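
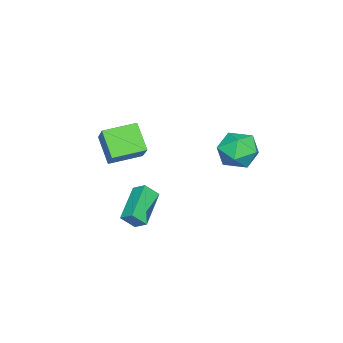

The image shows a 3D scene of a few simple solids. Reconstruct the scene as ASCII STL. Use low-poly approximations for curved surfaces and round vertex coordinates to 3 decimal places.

solid 
facet normal -0.382 0.578 -0.721
outer loop
vertex -1.826 -1.639 -2.173
vertex -1.66 -0.94 -1.7
vertex 0.128 -1.484 -3.083
endloop
endfacet
facet normal -0.192 -0.812 -0.550
outer loop
vertex 0.52 -2.08 -2.34
vertex -1.826 -1.639 -2.173
vertex 0.128 -1.484 -3.083
endloop
endfacet
facet normal -0.381 0.579 -0.721
outer loop
vertex 0.128 -1.484 -3.083
vertex -1.66 -0.94 -1.7
vertex 0.293 -0.785 -2.609
endloop
endfacet
facet normal 0.905 0.071 -0.420
outer loop
vertex 0.293 -0.785 -2.609
vertex 0.52 -2.08 -2.34
vertex 0.128 -1.484 -3.083
endloop
endfacet
facet normal -0.904 -0.070 0.421
outer loop
vertex -1.826 -1.639 -2.173
vertex -1.268 -1.536 -0.957
vertex -1.66 -0.94 -1.7
endloop
endfacet
facet normal -0.192 -0.812 -0.551
outer loop
vertex -1.433 -2.235 -1.431
vertex -1.826 -1.639 -2.173
vertex 0.52 -2.08 -2.34
endloop
endfacet
facet normal -0.904 -0.072 0.421
outer loop
vertex -1.433 -2.235 -1.431
vertex -1.268 -1.536 -0.957
vertex -1.826 -1.639 -2.173
endloop
endfacet
facet normal 0.192 0.812 0.551
outer loop
vertex -1.66 -0.94 -1.7
vertex -1.268 -1.536 -0.957
vertex 0.293 -0.785 -2.609
endloop
endfacet
facet normal 0.904 0.071 -0.422
outer loop
vertex 0.686 -1.381 -1.867
vertex 0.52 -2.08 -2.34
vertex 0.293 -0.785 -2.609
endloop
endfacet
facet normal 0.192 0.812 0.551
outer loop
vertex 0.293 -0.785 -2.609
vertex -1.268 -1.536 -0.957
vertex 0.686 -1.381 -1.867
endloop
endfacet
facet normal 0.381 -0.578 0.721
outer loop
vertex 0.686 -1.381 -1.867
vertex -1.433 -2.235 -1.431
vertex 0.52 -2.08 -2.34
endloop
endfacet
facet normal 0.382 -0.579 0.721
outer loop
vertex -1.268 -1.536 -0.957
vertex -1.433 -2.235 -1.431
vertex 0.686 -1.381 -1.867
endloop
endfacet
facet normal -0.632 -0.389 -0.670
outer loop
vertex 0.841 -3.003 3.362
vertex -0.215 -1.691 3.596
vertex 1.605 -2.172 2.158
endloop
endfacet
facet normal 0.622 -0.771 -0.138
outer loop
vertex 2.875 -1.389 3.504
vertex 0.841 -3.003 3.362
vertex 1.605 -2.172 2.158
endloop
endfacet
facet normal -0.632 -0.390 -0.670
outer loop
vertex 1.605 -2.172 2.158
vertex -0.215 -1.691 3.596
vertex 0.549 -0.861 2.392
endloop
endfacet
facet normal 0.463 0.503 -0.730
outer loop
vertex 0.549 -0.861 2.392
vertex 2.875 -1.389 3.504
vertex 1.605 -2.172 2.158
endloop
endfacet
facet normal -0.463 -0.503 0.730
outer loop
vertex 0.841 -3.003 3.362
vertex 1.055 -0.908 4.942
vertex -0.215 -1.691 3.596
endloop
endfacet
facet normal 0.622 -0.771 -0.137
outer loop
vertex 2.111 -2.219 4.708
vertex 0.841 -3.003 3.362
vertex 2.875 -1.389 3.504
endloop
endfacet
facet normal -0.463 -0.503 0.730
outer loop
vertex 2.111 -2.219 4.708
vertex 1.055 -0.908 4.942
vertex 0.841 -3.003 3.362
endloop
endfacet
facet normal -0.621 0.771 0.138
outer loop
vertex -0.215 -1.691 3.596
vertex 1.055 -0.908 4.942
vertex 0.549 -0.861 2.392
endloop
endfacet
facet normal 0.463 0.503 -0.730
outer loop
vertex 1.819 -0.077 3.738
vertex 2.875 -1.389 3.504
vertex 0.549 -0.861 2.392
endloop
endfacet
facet normal -0.622 0.771 0.138
outer loop
vertex 0.549 -0.861 2.392
vertex 1.055 -0.908 4.942
vertex 1.819 -0.077 3.738
endloop
endfacet
facet normal 0.632 0.389 0.670
outer loop
vertex 1.819 -0.077 3.738
vertex 2.111 -2.219 4.708
vertex 2.875 -1.389 3.504
endloop
endfacet
facet normal 0.632 0.390 0.670
outer loop
vertex 1.055 -0.908 4.942
vertex 2.111 -2.219 4.708
vertex 1.819 -0.077 3.738
endloop
endfacet
facet normal 0.038 0.639 0.768
outer loop
vertex -3.513 3.395 1.27
vertex -4.466 2.847 1.774
vertex -3.346 2.471 2.031
endloop
endfacet
facet normal 0.689 0.531 0.494
outer loop
vertex -3.513 3.395 1.27
vertex -3.346 2.471 2.031
vertex -2.684 2.55 1.023
endloop
endfacet
facet normal 0.671 0.715 -0.195
outer loop
vertex -3.513 3.395 1.27
vertex -2.684 2.55 1.023
vertex -3.394 2.976 0.142
endloop
endfacet
facet normal 0.010 0.938 -0.347
outer loop
vertex -3.513 3.395 1.27
vertex -3.394 2.976 0.142
vertex -4.496 3.16 0.606
endloop
endfacet
facet normal -0.381 0.891 0.248
outer loop
vertex -3.513 3.395 1.27
vertex -4.496 3.16 0.606
vertex -4.466 2.847 1.774
endloop
endfacet
facet normal 0.830 -0.167 0.532
outer loop
vertex -2.684 2.55 1.023
vertex -3.346 2.471 2.031
vertex -3.124 1.48 1.374
endloop
endfacet
facet normal -0.221 0.008 0.975
outer loop
vertex -3.346 2.471 2.031
vertex -4.466 2.847 1.774
vertex -4.226 1.664 1.838
endloop
endfacet
facet normal -0.900 0.414 0.134
outer loop
vertex -4.466 2.847 1.774
vertex -4.496 3.16 0.606
vertex -4.936 2.09 0.957
endloop
endfacet
facet normal -0.267 0.490 -0.830
outer loop
vertex -4.496 3.16 0.606
vertex -3.394 2.976 0.142
vertex -4.274 2.169 -0.051
endloop
endfacet
facet normal 0.802 0.131 -0.583
outer loop
vertex -3.394 2.976 0.142
vertex -2.684 2.55 1.023
vertex -3.154 1.793 0.206
endloop
endfacet
facet normal -0.010 -0.938 0.347
outer loop
vertex -4.107 1.245 0.71
vertex -3.124 1.48 1.374
vertex -4.226 1.664 1.838
endloop
endfacet
facet normal -0.671 -0.715 0.195
outer loop
vertex -4.107 1.245 0.71
vertex -4.226 1.664 1.838
vertex -4.936 2.09 0.957
endloop
endfacet
facet normal -0.689 -0.531 -0.494
outer loop
vertex -4.107 1.245 0.71
vertex -4.936 2.09 0.957
vertex -4.274 2.169 -0.051
endloop
endfacet
facet normal -0.038 -0.639 -0.768
outer loop
vertex -4.107 1.245 0.71
vertex -4.274 2.169 -0.051
vertex -3.154 1.793 0.206
endloop
endfacet
facet normal 0.381 -0.891 -0.248
outer loop
vertex -4.107 1.245 0.71
vertex -3.154 1.793 0.206
vertex -3.124 1.48 1.374
endloop
endfacet
facet normal 0.267 -0.490 0.830
outer loop
vertex -4.226 1.664 1.838
vertex -3.124 1.48 1.374
vertex -3.346 2.471 2.031
endloop
endfacet
facet normal -0.802 -0.131 0.583
outer loop
vertex -4.936 2.09 0.957
vertex -4.226 1.664 1.838
vertex -4.466 2.847 1.774
endloop
endfacet
facet normal -0.830 0.167 -0.532
outer loop
vertex -4.274 2.169 -0.051
vertex -4.936 2.09 0.957
vertex -4.496 3.16 0.606
endloop
endfacet
facet normal 0.221 -0.008 -0.975
outer loop
vertex -3.154 1.793 0.206
vertex -4.274 2.169 -0.051
vertex -3.394 2.976 0.142
endloop
endfacet
facet normal 0.900 -0.414 -0.134
outer loop
vertex -3.124 1.48 1.374
vertex -3.154 1.793 0.206
vertex -2.684 2.55 1.023
endloop
endfacet

endsolid


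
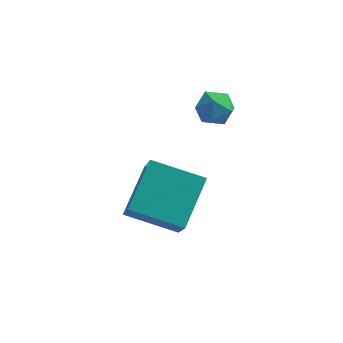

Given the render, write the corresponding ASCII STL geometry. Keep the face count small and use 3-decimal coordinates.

solid 
facet normal -0.564 -0.209 0.799
outer loop
vertex -2.196 1.654 1.554
vertex -2.381 1.071 1.271
vertex -1.834 1.097 1.664
endloop
endfacet
facet normal -0.002 0.192 0.981
outer loop
vertex -2.196 1.654 1.554
vertex -1.834 1.097 1.664
vertex -1.523 1.682 1.55
endloop
endfacet
facet normal -0.030 0.797 0.603
outer loop
vertex -2.196 1.654 1.554
vertex -1.523 1.682 1.55
vertex -1.878 2.019 1.087
endloop
endfacet
facet normal -0.610 0.770 0.187
outer loop
vertex -2.196 1.654 1.554
vertex -1.878 2.019 1.087
vertex -2.407 1.642 0.915
endloop
endfacet
facet normal -0.940 0.149 0.308
outer loop
vertex -2.196 1.654 1.554
vertex -2.407 1.642 0.915
vertex -2.381 1.071 1.271
endloop
endfacet
facet normal 0.590 -0.159 0.792
outer loop
vertex -1.523 1.682 1.55
vertex -1.834 1.097 1.664
vertex -1.293 1.118 1.265
endloop
endfacet
facet normal -0.318 -0.807 0.497
outer loop
vertex -1.834 1.097 1.664
vertex -2.381 1.071 1.271
vertex -1.822 0.741 1.093
endloop
endfacet
facet normal -0.927 -0.228 -0.298
outer loop
vertex -2.381 1.071 1.271
vertex -2.407 1.642 0.915
vertex -2.177 1.078 0.63
endloop
endfacet
facet normal -0.393 0.776 -0.492
outer loop
vertex -2.407 1.642 0.915
vertex -1.878 2.019 1.087
vertex -1.866 1.663 0.516
endloop
endfacet
facet normal 0.542 0.820 0.181
outer loop
vertex -1.878 2.019 1.087
vertex -1.523 1.682 1.55
vertex -1.319 1.689 0.909
endloop
endfacet
facet normal 0.610 -0.770 -0.187
outer loop
vertex -1.504 1.106 0.626
vertex -1.293 1.118 1.265
vertex -1.822 0.741 1.093
endloop
endfacet
facet normal 0.030 -0.797 -0.603
outer loop
vertex -1.504 1.106 0.626
vertex -1.822 0.741 1.093
vertex -2.177 1.078 0.63
endloop
endfacet
facet normal 0.002 -0.192 -0.981
outer loop
vertex -1.504 1.106 0.626
vertex -2.177 1.078 0.63
vertex -1.866 1.663 0.516
endloop
endfacet
facet normal 0.564 0.209 -0.799
outer loop
vertex -1.504 1.106 0.626
vertex -1.866 1.663 0.516
vertex -1.319 1.689 0.909
endloop
endfacet
facet normal 0.940 -0.149 -0.308
outer loop
vertex -1.504 1.106 0.626
vertex -1.319 1.689 0.909
vertex -1.293 1.118 1.265
endloop
endfacet
facet normal 0.393 -0.776 0.492
outer loop
vertex -1.822 0.741 1.093
vertex -1.293 1.118 1.265
vertex -1.834 1.097 1.664
endloop
endfacet
facet normal -0.542 -0.820 -0.181
outer loop
vertex -2.177 1.078 0.63
vertex -1.822 0.741 1.093
vertex -2.381 1.071 1.271
endloop
endfacet
facet normal -0.590 0.159 -0.792
outer loop
vertex -1.866 1.663 0.516
vertex -2.177 1.078 0.63
vertex -2.407 1.642 0.915
endloop
endfacet
facet normal 0.318 0.807 -0.497
outer loop
vertex -1.319 1.689 0.909
vertex -1.866 1.663 0.516
vertex -1.878 2.019 1.087
endloop
endfacet
facet normal 0.927 0.228 0.298
outer loop
vertex -1.293 1.118 1.265
vertex -1.319 1.689 0.909
vertex -1.523 1.682 1.55
endloop
endfacet
facet normal -0.956 0.012 0.294
outer loop
vertex -3.787 -1.666 -1.297
vertex -3.451 -0.193 -0.265
vertex -4.221 -0.545 -2.756
endloop
endfacet
facet normal -0.183 -0.805 -0.564
outer loop
vertex -2.529 -0.567 -3.275
vertex -3.787 -1.666 -1.297
vertex -4.221 -0.545 -2.756
endloop
endfacet
facet normal -0.956 0.012 0.294
outer loop
vertex -4.221 -0.545 -2.756
vertex -3.451 -0.193 -0.265
vertex -3.885 0.928 -1.724
endloop
endfacet
facet normal -0.229 0.593 -0.772
outer loop
vertex -3.885 0.928 -1.724
vertex -2.529 -0.567 -3.275
vertex -4.221 -0.545 -2.756
endloop
endfacet
facet normal 0.229 -0.593 0.772
outer loop
vertex -3.787 -1.666 -1.297
vertex -1.759 -0.215 -0.784
vertex -3.451 -0.193 -0.265
endloop
endfacet
facet normal -0.183 -0.805 -0.564
outer loop
vertex -2.095 -1.688 -1.816
vertex -3.787 -1.666 -1.297
vertex -2.529 -0.567 -3.275
endloop
endfacet
facet normal 0.229 -0.593 0.772
outer loop
vertex -2.095 -1.688 -1.816
vertex -1.759 -0.215 -0.784
vertex -3.787 -1.666 -1.297
endloop
endfacet
facet normal 0.183 0.805 0.564
outer loop
vertex -3.451 -0.193 -0.265
vertex -1.759 -0.215 -0.784
vertex -3.885 0.928 -1.724
endloop
endfacet
facet normal -0.229 0.593 -0.772
outer loop
vertex -2.193 0.906 -2.243
vertex -2.529 -0.567 -3.275
vertex -3.885 0.928 -1.724
endloop
endfacet
facet normal 0.183 0.805 0.564
outer loop
vertex -3.885 0.928 -1.724
vertex -1.759 -0.215 -0.784
vertex -2.193 0.906 -2.243
endloop
endfacet
facet normal 0.956 -0.012 -0.294
outer loop
vertex -2.193 0.906 -2.243
vertex -2.095 -1.688 -1.816
vertex -2.529 -0.567 -3.275
endloop
endfacet
facet normal 0.956 -0.012 -0.294
outer loop
vertex -1.759 -0.215 -0.784
vertex -2.095 -1.688 -1.816
vertex -2.193 0.906 -2.243
endloop
endfacet

endsolid


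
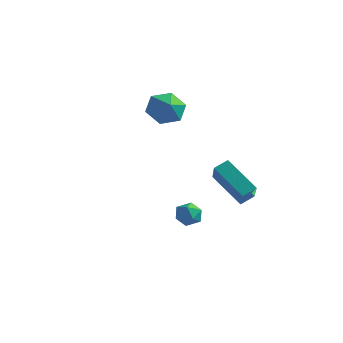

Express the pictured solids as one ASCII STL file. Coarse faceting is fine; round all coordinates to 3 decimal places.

solid 
facet normal -0.653 0.537 -0.534
outer loop
vertex -3.027 3.312 2.175
vertex -3.636 2.475 2.077
vertex -3.764 3.12 2.883
endloop
endfacet
facet normal 0.626 0.279 0.728
outer loop
vertex -3.027 3.312 2.175
vertex -3.764 3.12 2.883
vertex -2.944 1.905 2.643
endloop
endfacet
facet normal -0.653 0.537 -0.534
outer loop
vertex -3.764 3.12 2.883
vertex -3.636 2.475 2.077
vertex -4.373 2.282 2.785
endloop
endfacet
facet normal 0.057 -0.157 0.986
outer loop
vertex -3.764 3.12 2.883
vertex -4.373 2.282 2.785
vertex -2.944 1.905 2.643
endloop
endfacet
facet normal -0.653 0.537 -0.534
outer loop
vertex -4.373 2.282 2.785
vertex -3.636 2.475 2.077
vertex -4.245 1.637 1.98
endloop
endfacet
facet normal -0.147 -0.783 0.604
outer loop
vertex -4.373 2.282 2.785
vertex -4.245 1.637 1.98
vertex -2.944 1.905 2.643
endloop
endfacet
facet normal -0.654 0.537 -0.533
outer loop
vertex -4.245 1.637 1.98
vertex -3.636 2.475 2.077
vertex -3.508 1.83 1.271
endloop
endfacet
facet normal 0.220 -0.975 -0.037
outer loop
vertex -4.245 1.637 1.98
vertex -3.508 1.83 1.271
vertex -2.944 1.905 2.643
endloop
endfacet
facet normal -0.653 0.537 -0.534
outer loop
vertex -3.508 1.83 1.271
vertex -3.636 2.475 2.077
vertex -2.899 2.667 1.369
endloop
endfacet
facet normal 0.789 -0.539 -0.295
outer loop
vertex -3.508 1.83 1.271
vertex -2.899 2.667 1.369
vertex -2.944 1.905 2.643
endloop
endfacet
facet normal -0.653 0.537 -0.534
outer loop
vertex -2.899 2.667 1.369
vertex -3.636 2.475 2.077
vertex -3.027 3.312 2.175
endloop
endfacet
facet normal 0.992 0.088 0.087
outer loop
vertex -2.899 2.667 1.369
vertex -3.027 3.312 2.175
vertex -2.944 1.905 2.643
endloop
endfacet
facet normal -0.780 0.045 0.624
outer loop
vertex 0.581 1.669 -0.094
vertex -0.351 2.9 -1.35
vertex 0.237 1.018 -0.477
endloop
endfacet
facet normal 0.468 -0.619 0.631
outer loop
vertex 1.931 0.92 -1.83
vertex 0.581 1.669 -0.094
vertex 0.237 1.018 -0.477
endloop
endfacet
facet normal -0.780 0.045 0.624
outer loop
vertex 0.237 1.018 -0.477
vertex -0.351 2.9 -1.35
vertex -0.695 2.249 -1.733
endloop
endfacet
facet normal -0.414 -0.785 -0.462
outer loop
vertex -0.695 2.249 -1.733
vertex 1.931 0.92 -1.83
vertex 0.237 1.018 -0.477
endloop
endfacet
facet normal 0.414 0.785 0.462
outer loop
vertex 0.581 1.669 -0.094
vertex 1.343 2.802 -2.703
vertex -0.351 2.9 -1.35
endloop
endfacet
facet normal 0.468 -0.619 0.631
outer loop
vertex 2.275 1.571 -1.447
vertex 0.581 1.669 -0.094
vertex 1.931 0.92 -1.83
endloop
endfacet
facet normal 0.414 0.785 0.462
outer loop
vertex 2.275 1.571 -1.447
vertex 1.343 2.802 -2.703
vertex 0.581 1.669 -0.094
endloop
endfacet
facet normal -0.468 0.619 -0.631
outer loop
vertex -0.351 2.9 -1.35
vertex 1.343 2.802 -2.703
vertex -0.695 2.249 -1.733
endloop
endfacet
facet normal -0.414 -0.785 -0.462
outer loop
vertex 0.999 2.151 -3.086
vertex 1.931 0.92 -1.83
vertex -0.695 2.249 -1.733
endloop
endfacet
facet normal -0.468 0.619 -0.631
outer loop
vertex -0.695 2.249 -1.733
vertex 1.343 2.802 -2.703
vertex 0.999 2.151 -3.086
endloop
endfacet
facet normal 0.780 -0.045 -0.624
outer loop
vertex 0.999 2.151 -3.086
vertex 2.275 1.571 -1.447
vertex 1.931 0.92 -1.83
endloop
endfacet
facet normal 0.780 -0.045 -0.624
outer loop
vertex 1.343 2.802 -2.703
vertex 2.275 1.571 -1.447
vertex 0.999 2.151 -3.086
endloop
endfacet
facet normal -1.000 0.009 0.019
outer loop
vertex 1.711 -3.409 -1.129
vertex 1.699 -4.036 -1.451
vertex 1.713 -4.001 -0.747
endloop
endfacet
facet normal -0.730 0.369 0.576
outer loop
vertex 1.711 -3.409 -1.129
vertex 1.713 -4.001 -0.747
vertex 2.129 -3.462 -0.565
endloop
endfacet
facet normal -0.319 0.892 0.320
outer loop
vertex 1.711 -3.409 -1.129
vertex 2.129 -3.462 -0.565
vertex 2.371 -3.164 -1.155
endloop
endfacet
facet normal -0.334 0.857 -0.393
outer loop
vertex 1.711 -3.409 -1.129
vertex 2.371 -3.164 -1.155
vertex 2.105 -3.519 -1.703
endloop
endfacet
facet normal -0.755 0.311 -0.578
outer loop
vertex 1.711 -3.409 -1.129
vertex 2.105 -3.519 -1.703
vertex 1.699 -4.036 -1.451
endloop
endfacet
facet normal -0.314 -0.077 0.946
outer loop
vertex 2.129 -3.462 -0.565
vertex 1.713 -4.001 -0.747
vertex 2.375 -4.121 -0.537
endloop
endfacet
facet normal -0.750 -0.659 0.048
outer loop
vertex 1.713 -4.001 -0.747
vertex 1.699 -4.036 -1.451
vertex 2.109 -4.476 -1.085
endloop
endfacet
facet normal -0.353 -0.171 -0.920
outer loop
vertex 1.699 -4.036 -1.451
vertex 2.105 -3.519 -1.703
vertex 2.351 -4.178 -1.675
endloop
endfacet
facet normal 0.326 0.713 -0.620
outer loop
vertex 2.105 -3.519 -1.703
vertex 2.371 -3.164 -1.155
vertex 2.767 -3.639 -1.493
endloop
endfacet
facet normal 0.351 0.770 0.533
outer loop
vertex 2.371 -3.164 -1.155
vertex 2.129 -3.462 -0.565
vertex 2.781 -3.604 -0.789
endloop
endfacet
facet normal 0.334 -0.857 0.393
outer loop
vertex 2.769 -4.231 -1.111
vertex 2.375 -4.121 -0.537
vertex 2.109 -4.476 -1.085
endloop
endfacet
facet normal 0.319 -0.892 -0.320
outer loop
vertex 2.769 -4.231 -1.111
vertex 2.109 -4.476 -1.085
vertex 2.351 -4.178 -1.675
endloop
endfacet
facet normal 0.730 -0.369 -0.576
outer loop
vertex 2.769 -4.231 -1.111
vertex 2.351 -4.178 -1.675
vertex 2.767 -3.639 -1.493
endloop
endfacet
facet normal 1.000 -0.009 -0.019
outer loop
vertex 2.769 -4.231 -1.111
vertex 2.767 -3.639 -1.493
vertex 2.781 -3.604 -0.789
endloop
endfacet
facet normal 0.755 -0.311 0.578
outer loop
vertex 2.769 -4.231 -1.111
vertex 2.781 -3.604 -0.789
vertex 2.375 -4.121 -0.537
endloop
endfacet
facet normal -0.326 -0.713 0.620
outer loop
vertex 2.109 -4.476 -1.085
vertex 2.375 -4.121 -0.537
vertex 1.713 -4.001 -0.747
endloop
endfacet
facet normal -0.351 -0.770 -0.533
outer loop
vertex 2.351 -4.178 -1.675
vertex 2.109 -4.476 -1.085
vertex 1.699 -4.036 -1.451
endloop
endfacet
facet normal 0.314 0.077 -0.946
outer loop
vertex 2.767 -3.639 -1.493
vertex 2.351 -4.178 -1.675
vertex 2.105 -3.519 -1.703
endloop
endfacet
facet normal 0.750 0.659 -0.048
outer loop
vertex 2.781 -3.604 -0.789
vertex 2.767 -3.639 -1.493
vertex 2.371 -3.164 -1.155
endloop
endfacet
facet normal 0.353 0.171 0.920
outer loop
vertex 2.375 -4.121 -0.537
vertex 2.781 -3.604 -0.789
vertex 2.129 -3.462 -0.565
endloop
endfacet

endsolid


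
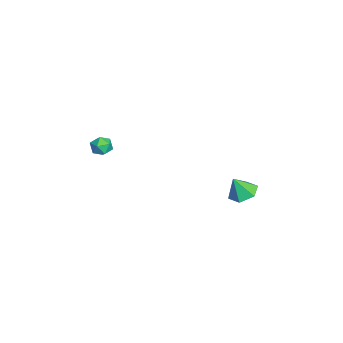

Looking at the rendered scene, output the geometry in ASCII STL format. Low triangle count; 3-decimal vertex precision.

solid 
facet normal -0.132 0.414 -0.900
outer loop
vertex -2.649 3.809 -3.347
vertex -3.556 4.05 -3.103
vertex -2.827 4.665 -2.927
endloop
endfacet
facet normal 0.909 -0.015 0.416
outer loop
vertex -2.649 3.809 -3.347
vertex -2.827 4.665 -2.927
vertex -3.364 3.45 -1.797
endloop
endfacet
facet normal -0.132 0.414 -0.900
outer loop
vertex -2.827 4.665 -2.927
vertex -3.556 4.05 -3.103
vertex -3.734 4.906 -2.683
endloop
endfacet
facet normal 0.350 0.550 0.758
outer loop
vertex -2.827 4.665 -2.927
vertex -3.734 4.906 -2.683
vertex -3.364 3.45 -1.797
endloop
endfacet
facet normal -0.133 0.414 -0.900
outer loop
vertex -3.734 4.906 -2.683
vertex -3.556 4.05 -3.103
vertex -4.463 4.292 -2.858
endloop
endfacet
facet normal -0.492 0.358 0.794
outer loop
vertex -3.734 4.906 -2.683
vertex -4.463 4.292 -2.858
vertex -3.364 3.45 -1.797
endloop
endfacet
facet normal -0.133 0.414 -0.900
outer loop
vertex -4.463 4.292 -2.858
vertex -3.556 4.05 -3.103
vertex -4.286 3.436 -3.278
endloop
endfacet
facet normal -0.777 -0.400 0.487
outer loop
vertex -4.463 4.292 -2.858
vertex -4.286 3.436 -3.278
vertex -3.364 3.45 -1.797
endloop
endfacet
facet normal -0.133 0.414 -0.900
outer loop
vertex -4.286 3.436 -3.278
vertex -3.556 4.05 -3.103
vertex -3.379 3.194 -3.523
endloop
endfacet
facet normal -0.218 -0.965 0.145
outer loop
vertex -4.286 3.436 -3.278
vertex -3.379 3.194 -3.523
vertex -3.364 3.45 -1.797
endloop
endfacet
facet normal -0.132 0.414 -0.900
outer loop
vertex -3.379 3.194 -3.523
vertex -3.556 4.05 -3.103
vertex -2.649 3.809 -3.347
endloop
endfacet
facet normal 0.625 -0.773 0.109
outer loop
vertex -3.379 3.194 -3.523
vertex -2.649 3.809 -3.347
vertex -3.364 3.45 -1.797
endloop
endfacet
facet normal -0.082 0.527 0.846
outer loop
vertex -0.651 -3.451 3.485
vertex -0.323 -3.976 3.844
vertex 0.061 -3.448 3.552
endloop
endfacet
facet normal -0.030 0.959 0.280
outer loop
vertex -0.651 -3.451 3.485
vertex 0.061 -3.448 3.552
vertex -0.24 -3.275 2.927
endloop
endfacet
facet normal -0.568 0.806 -0.164
outer loop
vertex -0.651 -3.451 3.485
vertex -0.24 -3.275 2.927
vertex -0.81 -3.696 2.833
endloop
endfacet
facet normal -0.952 0.279 0.127
outer loop
vertex -0.651 -3.451 3.485
vertex -0.81 -3.696 2.833
vertex -0.861 -4.129 3.399
endloop
endfacet
facet normal -0.652 0.107 0.751
outer loop
vertex -0.651 -3.451 3.485
vertex -0.861 -4.129 3.399
vertex -0.323 -3.976 3.844
endloop
endfacet
facet normal 0.582 0.811 -0.056
outer loop
vertex -0.24 -3.275 2.927
vertex 0.061 -3.448 3.552
vertex 0.341 -3.691 2.941
endloop
endfacet
facet normal 0.499 0.112 0.859
outer loop
vertex 0.061 -3.448 3.552
vertex -0.323 -3.976 3.844
vertex 0.29 -4.124 3.507
endloop
endfacet
facet normal -0.423 -0.567 0.707
outer loop
vertex -0.323 -3.976 3.844
vertex -0.861 -4.129 3.399
vertex -0.28 -4.545 3.413
endloop
endfacet
facet normal -0.909 -0.288 -0.302
outer loop
vertex -0.861 -4.129 3.399
vertex -0.81 -3.696 2.833
vertex -0.581 -4.372 2.788
endloop
endfacet
facet normal -0.289 0.564 -0.773
outer loop
vertex -0.81 -3.696 2.833
vertex -0.24 -3.275 2.927
vertex -0.197 -3.844 2.496
endloop
endfacet
facet normal 0.952 -0.279 -0.127
outer loop
vertex 0.131 -4.369 2.855
vertex 0.341 -3.691 2.941
vertex 0.29 -4.124 3.507
endloop
endfacet
facet normal 0.568 -0.806 0.164
outer loop
vertex 0.131 -4.369 2.855
vertex 0.29 -4.124 3.507
vertex -0.28 -4.545 3.413
endloop
endfacet
facet normal 0.030 -0.959 -0.280
outer loop
vertex 0.131 -4.369 2.855
vertex -0.28 -4.545 3.413
vertex -0.581 -4.372 2.788
endloop
endfacet
facet normal 0.082 -0.527 -0.846
outer loop
vertex 0.131 -4.369 2.855
vertex -0.581 -4.372 2.788
vertex -0.197 -3.844 2.496
endloop
endfacet
facet normal 0.652 -0.107 -0.751
outer loop
vertex 0.131 -4.369 2.855
vertex -0.197 -3.844 2.496
vertex 0.341 -3.691 2.941
endloop
endfacet
facet normal 0.909 0.288 0.302
outer loop
vertex 0.29 -4.124 3.507
vertex 0.341 -3.691 2.941
vertex 0.061 -3.448 3.552
endloop
endfacet
facet normal 0.289 -0.564 0.773
outer loop
vertex -0.28 -4.545 3.413
vertex 0.29 -4.124 3.507
vertex -0.323 -3.976 3.844
endloop
endfacet
facet normal -0.582 -0.811 0.056
outer loop
vertex -0.581 -4.372 2.788
vertex -0.28 -4.545 3.413
vertex -0.861 -4.129 3.399
endloop
endfacet
facet normal -0.499 -0.112 -0.859
outer loop
vertex -0.197 -3.844 2.496
vertex -0.581 -4.372 2.788
vertex -0.81 -3.696 2.833
endloop
endfacet
facet normal 0.423 0.567 -0.707
outer loop
vertex 0.341 -3.691 2.941
vertex -0.197 -3.844 2.496
vertex -0.24 -3.275 2.927
endloop
endfacet

endsolid


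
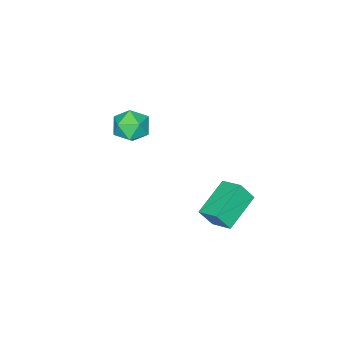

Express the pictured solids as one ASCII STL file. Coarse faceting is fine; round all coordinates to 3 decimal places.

solid 
facet normal -0.999 0.005 0.040
outer loop
vertex 2.03 -3.536 -0.571
vertex 2.056 -4.194 0.152
vertex 2.069 -3.239 0.36
endloop
endfacet
facet normal -0.750 0.638 -0.172
outer loop
vertex 2.03 -3.536 -0.571
vertex 2.069 -3.239 0.36
vertex 2.608 -2.789 -0.321
endloop
endfacet
facet normal -0.362 0.536 -0.763
outer loop
vertex 2.03 -3.536 -0.571
vertex 2.608 -2.789 -0.321
vertex 2.929 -3.466 -0.949
endloop
endfacet
facet normal -0.372 -0.161 -0.914
outer loop
vertex 2.03 -3.536 -0.571
vertex 2.929 -3.466 -0.949
vertex 2.588 -4.335 -0.657
endloop
endfacet
facet normal -0.765 -0.489 -0.418
outer loop
vertex 2.03 -3.536 -0.571
vertex 2.588 -4.335 -0.657
vertex 2.056 -4.194 0.152
endloop
endfacet
facet normal -0.316 0.887 0.336
outer loop
vertex 2.608 -2.789 -0.321
vertex 2.069 -3.239 0.36
vertex 2.992 -2.985 0.557
endloop
endfacet
facet normal -0.719 -0.139 0.681
outer loop
vertex 2.069 -3.239 0.36
vertex 2.056 -4.194 0.152
vertex 2.651 -3.854 0.849
endloop
endfacet
facet normal -0.341 -0.938 -0.060
outer loop
vertex 2.056 -4.194 0.152
vertex 2.588 -4.335 -0.657
vertex 2.972 -4.531 0.221
endloop
endfacet
facet normal 0.296 -0.407 -0.864
outer loop
vertex 2.588 -4.335 -0.657
vertex 2.929 -3.466 -0.949
vertex 3.511 -4.081 -0.46
endloop
endfacet
facet normal 0.312 0.721 -0.618
outer loop
vertex 2.929 -3.466 -0.949
vertex 2.608 -2.789 -0.321
vertex 3.524 -3.126 -0.252
endloop
endfacet
facet normal 0.372 0.161 0.914
outer loop
vertex 3.55 -3.784 0.471
vertex 2.992 -2.985 0.557
vertex 2.651 -3.854 0.849
endloop
endfacet
facet normal 0.362 -0.536 0.763
outer loop
vertex 3.55 -3.784 0.471
vertex 2.651 -3.854 0.849
vertex 2.972 -4.531 0.221
endloop
endfacet
facet normal 0.750 -0.638 0.172
outer loop
vertex 3.55 -3.784 0.471
vertex 2.972 -4.531 0.221
vertex 3.511 -4.081 -0.46
endloop
endfacet
facet normal 0.999 -0.005 -0.040
outer loop
vertex 3.55 -3.784 0.471
vertex 3.511 -4.081 -0.46
vertex 3.524 -3.126 -0.252
endloop
endfacet
facet normal 0.765 0.489 0.418
outer loop
vertex 3.55 -3.784 0.471
vertex 3.524 -3.126 -0.252
vertex 2.992 -2.985 0.557
endloop
endfacet
facet normal -0.296 0.407 0.864
outer loop
vertex 2.651 -3.854 0.849
vertex 2.992 -2.985 0.557
vertex 2.069 -3.239 0.36
endloop
endfacet
facet normal -0.312 -0.721 0.618
outer loop
vertex 2.972 -4.531 0.221
vertex 2.651 -3.854 0.849
vertex 2.056 -4.194 0.152
endloop
endfacet
facet normal 0.316 -0.887 -0.336
outer loop
vertex 3.511 -4.081 -0.46
vertex 2.972 -4.531 0.221
vertex 2.588 -4.335 -0.657
endloop
endfacet
facet normal 0.719 0.139 -0.681
outer loop
vertex 3.524 -3.126 -0.252
vertex 3.511 -4.081 -0.46
vertex 2.929 -3.466 -0.949
endloop
endfacet
facet normal 0.341 0.938 0.060
outer loop
vertex 2.992 -2.985 0.557
vertex 3.524 -3.126 -0.252
vertex 2.608 -2.789 -0.321
endloop
endfacet
facet normal -0.379 0.405 -0.832
outer loop
vertex 1.973 2.763 -1.918
vertex 3.804 2.901 -2.686
vertex 1.855 1.669 -2.397
endloop
endfacet
facet normal -0.920 -0.070 0.386
outer loop
vertex 2.276 1.219 -1.474
vertex 1.973 2.763 -1.918
vertex 1.855 1.669 -2.397
endloop
endfacet
facet normal -0.380 0.405 -0.832
outer loop
vertex 1.855 1.669 -2.397
vertex 3.804 2.901 -2.686
vertex 3.685 1.807 -3.165
endloop
endfacet
facet normal -0.099 -0.911 -0.399
outer loop
vertex 3.685 1.807 -3.165
vertex 2.276 1.219 -1.474
vertex 1.855 1.669 -2.397
endloop
endfacet
facet normal 0.099 0.911 0.399
outer loop
vertex 1.973 2.763 -1.918
vertex 4.225 2.451 -1.763
vertex 3.804 2.901 -2.686
endloop
endfacet
facet normal -0.920 -0.069 0.387
outer loop
vertex 2.395 2.313 -0.995
vertex 1.973 2.763 -1.918
vertex 2.276 1.219 -1.474
endloop
endfacet
facet normal 0.099 0.912 0.399
outer loop
vertex 2.395 2.313 -0.995
vertex 4.225 2.451 -1.763
vertex 1.973 2.763 -1.918
endloop
endfacet
facet normal 0.920 0.069 -0.386
outer loop
vertex 3.804 2.901 -2.686
vertex 4.225 2.451 -1.763
vertex 3.685 1.807 -3.165
endloop
endfacet
facet normal -0.099 -0.912 -0.399
outer loop
vertex 4.107 1.357 -2.242
vertex 2.276 1.219 -1.474
vertex 3.685 1.807 -3.165
endloop
endfacet
facet normal 0.920 0.070 -0.386
outer loop
vertex 3.685 1.807 -3.165
vertex 4.225 2.451 -1.763
vertex 4.107 1.357 -2.242
endloop
endfacet
facet normal 0.379 -0.405 0.832
outer loop
vertex 4.107 1.357 -2.242
vertex 2.395 2.313 -0.995
vertex 2.276 1.219 -1.474
endloop
endfacet
facet normal 0.380 -0.405 0.832
outer loop
vertex 4.225 2.451 -1.763
vertex 2.395 2.313 -0.995
vertex 4.107 1.357 -2.242
endloop
endfacet

endsolid


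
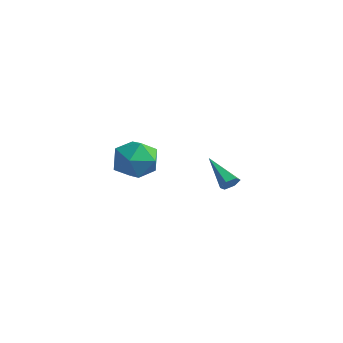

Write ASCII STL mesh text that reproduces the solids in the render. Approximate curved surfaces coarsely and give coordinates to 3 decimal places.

solid 
facet normal -0.064 0.582 0.811
outer loop
vertex 2.839 -2.403 0.336
vertex 1.768 -2.967 0.656
vertex 2.86 -3.419 1.067
endloop
endfacet
facet normal 0.617 0.468 0.633
outer loop
vertex 2.839 -2.403 0.336
vertex 2.86 -3.419 1.067
vertex 3.702 -3.29 0.151
endloop
endfacet
facet normal 0.712 0.701 -0.036
outer loop
vertex 2.839 -2.403 0.336
vertex 3.702 -3.29 0.151
vertex 3.13 -2.759 -0.827
endloop
endfacet
facet normal 0.090 0.958 -0.271
outer loop
vertex 2.839 -2.403 0.336
vertex 3.13 -2.759 -0.827
vertex 1.935 -2.559 -0.515
endloop
endfacet
facet normal -0.391 0.885 0.253
outer loop
vertex 2.839 -2.403 0.336
vertex 1.935 -2.559 -0.515
vertex 1.768 -2.967 0.656
endloop
endfacet
facet normal 0.732 -0.236 0.639
outer loop
vertex 3.702 -3.29 0.151
vertex 2.86 -3.419 1.067
vertex 3.165 -4.401 0.355
endloop
endfacet
facet normal -0.371 -0.052 0.927
outer loop
vertex 2.86 -3.419 1.067
vertex 1.768 -2.967 0.656
vertex 1.97 -4.201 0.667
endloop
endfacet
facet normal -0.898 0.439 0.025
outer loop
vertex 1.768 -2.967 0.656
vertex 1.935 -2.559 -0.515
vertex 1.398 -3.67 -0.311
endloop
endfacet
facet normal -0.121 0.558 -0.821
outer loop
vertex 1.935 -2.559 -0.515
vertex 3.13 -2.759 -0.827
vertex 2.24 -3.541 -1.227
endloop
endfacet
facet normal 0.886 0.141 -0.442
outer loop
vertex 3.13 -2.759 -0.827
vertex 3.702 -3.29 0.151
vertex 3.332 -3.993 -0.816
endloop
endfacet
facet normal -0.090 -0.958 0.271
outer loop
vertex 2.261 -4.557 -0.496
vertex 3.165 -4.401 0.355
vertex 1.97 -4.201 0.667
endloop
endfacet
facet normal -0.712 -0.701 0.036
outer loop
vertex 2.261 -4.557 -0.496
vertex 1.97 -4.201 0.667
vertex 1.398 -3.67 -0.311
endloop
endfacet
facet normal -0.617 -0.468 -0.633
outer loop
vertex 2.261 -4.557 -0.496
vertex 1.398 -3.67 -0.311
vertex 2.24 -3.541 -1.227
endloop
endfacet
facet normal 0.064 -0.582 -0.811
outer loop
vertex 2.261 -4.557 -0.496
vertex 2.24 -3.541 -1.227
vertex 3.332 -3.993 -0.816
endloop
endfacet
facet normal 0.391 -0.885 -0.253
outer loop
vertex 2.261 -4.557 -0.496
vertex 3.332 -3.993 -0.816
vertex 3.165 -4.401 0.355
endloop
endfacet
facet normal 0.121 -0.558 0.821
outer loop
vertex 1.97 -4.201 0.667
vertex 3.165 -4.401 0.355
vertex 2.86 -3.419 1.067
endloop
endfacet
facet normal -0.886 -0.141 0.442
outer loop
vertex 1.398 -3.67 -0.311
vertex 1.97 -4.201 0.667
vertex 1.768 -2.967 0.656
endloop
endfacet
facet normal -0.732 0.236 -0.639
outer loop
vertex 2.24 -3.541 -1.227
vertex 1.398 -3.67 -0.311
vertex 1.935 -2.559 -0.515
endloop
endfacet
facet normal 0.371 0.052 -0.927
outer loop
vertex 3.332 -3.993 -0.816
vertex 2.24 -3.541 -1.227
vertex 3.13 -2.759 -0.827
endloop
endfacet
facet normal 0.898 -0.439 -0.025
outer loop
vertex 3.165 -4.401 0.355
vertex 3.332 -3.993 -0.816
vertex 3.702 -3.29 0.151
endloop
endfacet
facet normal 0.838 -0.099 -0.537
outer loop
vertex 2.694 2.949 -3.427
vertex 2.377 2.867 -3.906
vertex 2.538 3.403 -3.754
endloop
endfacet
facet normal 0.265 0.622 0.737
outer loop
vertex 2.694 2.949 -3.427
vertex 2.538 3.403 -3.754
vertex 0.643 3.073 -2.794
endloop
endfacet
facet normal 0.837 -0.099 -0.538
outer loop
vertex 2.538 3.403 -3.754
vertex 2.377 2.867 -3.906
vertex 2.221 3.321 -4.232
endloop
endfacet
facet normal -0.192 0.981 -0.041
outer loop
vertex 2.538 3.403 -3.754
vertex 2.221 3.321 -4.232
vertex 0.643 3.073 -2.794
endloop
endfacet
facet normal 0.838 -0.098 -0.537
outer loop
vertex 2.221 3.321 -4.232
vertex 2.377 2.867 -3.906
vertex 2.06 2.785 -4.385
endloop
endfacet
facet normal -0.654 0.383 -0.652
outer loop
vertex 2.221 3.321 -4.232
vertex 2.06 2.785 -4.385
vertex 0.643 3.073 -2.794
endloop
endfacet
facet normal 0.838 -0.100 -0.537
outer loop
vertex 2.06 2.785 -4.385
vertex 2.377 2.867 -3.906
vertex 2.215 2.331 -4.059
endloop
endfacet
facet normal -0.661 -0.573 -0.485
outer loop
vertex 2.06 2.785 -4.385
vertex 2.215 2.331 -4.059
vertex 0.643 3.073 -2.794
endloop
endfacet
facet normal 0.838 -0.100 -0.537
outer loop
vertex 2.215 2.331 -4.059
vertex 2.377 2.867 -3.906
vertex 2.532 2.413 -3.58
endloop
endfacet
facet normal -0.204 -0.934 0.295
outer loop
vertex 2.215 2.331 -4.059
vertex 2.532 2.413 -3.58
vertex 0.643 3.073 -2.794
endloop
endfacet
facet normal 0.838 -0.100 -0.537
outer loop
vertex 2.532 2.413 -3.58
vertex 2.377 2.867 -3.906
vertex 2.694 2.949 -3.427
endloop
endfacet
facet normal 0.259 -0.337 0.905
outer loop
vertex 2.532 2.413 -3.58
vertex 2.694 2.949 -3.427
vertex 0.643 3.073 -2.794
endloop
endfacet

endsolid


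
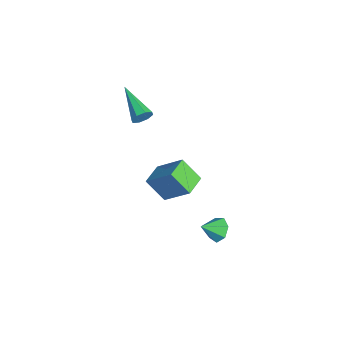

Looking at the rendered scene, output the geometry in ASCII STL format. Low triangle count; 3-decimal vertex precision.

solid 
facet normal -0.168 0.793 -0.586
outer loop
vertex 3.379 1.504 -3.62
vertex 3.086 1.074 -4.118
vertex 2.763 1.411 -3.569
endloop
endfacet
facet normal 0.065 0.114 0.991
outer loop
vertex 3.379 1.504 -3.62
vertex 2.763 1.411 -3.569
vertex 3.274 0.186 -3.462
endloop
endfacet
facet normal -0.169 0.793 -0.586
outer loop
vertex 2.763 1.411 -3.569
vertex 3.086 1.074 -4.118
vertex 2.39 1.064 -3.931
endloop
endfacet
facet normal -0.594 -0.179 0.784
outer loop
vertex 2.763 1.411 -3.569
vertex 2.39 1.064 -3.931
vertex 3.274 0.186 -3.462
endloop
endfacet
facet normal -0.169 0.793 -0.585
outer loop
vertex 2.39 1.064 -3.931
vertex 3.086 1.074 -4.118
vertex 2.541 0.725 -4.434
endloop
endfacet
facet normal -0.742 -0.637 0.207
outer loop
vertex 2.39 1.064 -3.931
vertex 2.541 0.725 -4.434
vertex 3.274 0.186 -3.462
endloop
endfacet
facet normal -0.169 0.793 -0.585
outer loop
vertex 2.541 0.725 -4.434
vertex 3.086 1.074 -4.118
vertex 3.102 0.649 -4.699
endloop
endfacet
facet normal -0.268 -0.914 -0.305
outer loop
vertex 2.541 0.725 -4.434
vertex 3.102 0.649 -4.699
vertex 3.274 0.186 -3.462
endloop
endfacet
facet normal -0.167 0.794 -0.585
outer loop
vertex 3.102 0.649 -4.699
vertex 3.086 1.074 -4.118
vertex 3.651 0.892 -4.526
endloop
endfacet
facet normal 0.471 -0.803 -0.366
outer loop
vertex 3.102 0.649 -4.699
vertex 3.651 0.892 -4.526
vertex 3.274 0.186 -3.462
endloop
endfacet
facet normal -0.168 0.793 -0.586
outer loop
vertex 3.651 0.892 -4.526
vertex 3.086 1.074 -4.118
vertex 3.774 1.273 -4.046
endloop
endfacet
facet normal 0.920 -0.385 0.070
outer loop
vertex 3.651 0.892 -4.526
vertex 3.774 1.273 -4.046
vertex 3.274 0.186 -3.462
endloop
endfacet
facet normal -0.168 0.793 -0.586
outer loop
vertex 3.774 1.273 -4.046
vertex 3.086 1.074 -4.118
vertex 3.379 1.504 -3.62
endloop
endfacet
facet normal 0.739 0.022 0.673
outer loop
vertex 3.774 1.273 -4.046
vertex 3.379 1.504 -3.62
vertex 3.274 0.186 -3.462
endloop
endfacet
facet normal 0.898 0.273 -0.345
outer loop
vertex -2.24 -1.982 0.209
vertex -2.504 -1.668 -0.229
vertex -2.325 -1.548 0.331
endloop
endfacet
facet normal 0.162 -0.238 0.958
outer loop
vertex -2.24 -1.982 0.209
vertex -2.325 -1.548 0.331
vertex -4.416 -2.252 0.509
endloop
endfacet
facet normal 0.897 0.275 -0.346
outer loop
vertex -2.325 -1.548 0.331
vertex -2.504 -1.668 -0.229
vertex -2.516 -1.184 0.125
endloop
endfacet
facet normal -0.079 0.459 0.885
outer loop
vertex -2.325 -1.548 0.331
vertex -2.516 -1.184 0.125
vertex -4.416 -2.252 0.509
endloop
endfacet
facet normal 0.898 0.274 -0.345
outer loop
vertex -2.516 -1.184 0.125
vertex -2.504 -1.668 -0.229
vertex -2.699 -1.104 -0.288
endloop
endfacet
facet normal -0.406 0.847 0.344
outer loop
vertex -2.516 -1.184 0.125
vertex -2.699 -1.104 -0.288
vertex -4.416 -2.252 0.509
endloop
endfacet
facet normal 0.897 0.274 -0.348
outer loop
vertex -2.699 -1.104 -0.288
vertex -2.504 -1.668 -0.229
vertex -2.769 -1.355 -0.666
endloop
endfacet
facet normal -0.627 0.697 -0.347
outer loop
vertex -2.699 -1.104 -0.288
vertex -2.769 -1.355 -0.666
vertex -4.416 -2.252 0.509
endloop
endfacet
facet normal 0.897 0.275 -0.347
outer loop
vertex -2.769 -1.355 -0.666
vertex -2.504 -1.668 -0.229
vertex -2.683 -1.789 -0.788
endloop
endfacet
facet normal -0.613 0.099 -0.784
outer loop
vertex -2.769 -1.355 -0.666
vertex -2.683 -1.789 -0.788
vertex -4.416 -2.252 0.509
endloop
endfacet
facet normal 0.898 0.272 -0.346
outer loop
vertex -2.683 -1.789 -0.788
vertex -2.504 -1.668 -0.229
vertex -2.493 -2.153 -0.582
endloop
endfacet
facet normal -0.373 -0.597 -0.711
outer loop
vertex -2.683 -1.789 -0.788
vertex -2.493 -2.153 -0.582
vertex -4.416 -2.252 0.509
endloop
endfacet
facet normal 0.897 0.273 -0.347
outer loop
vertex -2.493 -2.153 -0.582
vertex -2.504 -1.668 -0.229
vertex -2.309 -2.233 -0.169
endloop
endfacet
facet normal -0.046 -0.984 -0.170
outer loop
vertex -2.493 -2.153 -0.582
vertex -2.309 -2.233 -0.169
vertex -4.416 -2.252 0.509
endloop
endfacet
facet normal 0.898 0.273 -0.345
outer loop
vertex -2.309 -2.233 -0.169
vertex -2.504 -1.668 -0.229
vertex -2.24 -1.982 0.209
endloop
endfacet
facet normal 0.176 -0.835 0.522
outer loop
vertex -2.309 -2.233 -0.169
vertex -2.24 -1.982 0.209
vertex -4.416 -2.252 0.509
endloop
endfacet
facet normal -0.806 0.591 0.019
outer loop
vertex -1.185 0.096 -2.706
vertex -0.598 0.931 -3.819
vertex -2.037 -1.025 -3.997
endloop
endfacet
facet normal -0.389 -0.553 0.737
outer loop
vertex -1.022 -1.771 -4.021
vertex -1.185 0.096 -2.706
vertex -2.037 -1.025 -3.997
endloop
endfacet
facet normal -0.806 0.591 0.019
outer loop
vertex -2.037 -1.025 -3.997
vertex -0.598 0.931 -3.819
vertex -1.451 -0.19 -5.11
endloop
endfacet
facet normal -0.447 -0.587 -0.675
outer loop
vertex -1.451 -0.19 -5.11
vertex -1.022 -1.771 -4.021
vertex -2.037 -1.025 -3.997
endloop
endfacet
facet normal 0.447 0.586 0.676
outer loop
vertex -1.185 0.096 -2.706
vertex 0.417 0.185 -3.843
vertex -0.598 0.931 -3.819
endloop
endfacet
facet normal -0.389 -0.553 0.737
outer loop
vertex -0.169 -0.65 -2.73
vertex -1.185 0.096 -2.706
vertex -1.022 -1.771 -4.021
endloop
endfacet
facet normal 0.447 0.587 0.675
outer loop
vertex -0.169 -0.65 -2.73
vertex 0.417 0.185 -3.843
vertex -1.185 0.096 -2.706
endloop
endfacet
facet normal 0.389 0.553 -0.737
outer loop
vertex -0.598 0.931 -3.819
vertex 0.417 0.185 -3.843
vertex -1.451 -0.19 -5.11
endloop
endfacet
facet normal -0.447 -0.587 -0.676
outer loop
vertex -0.435 -0.936 -5.134
vertex -1.022 -1.771 -4.021
vertex -1.451 -0.19 -5.11
endloop
endfacet
facet normal 0.389 0.553 -0.737
outer loop
vertex -1.451 -0.19 -5.11
vertex 0.417 0.185 -3.843
vertex -0.435 -0.936 -5.134
endloop
endfacet
facet normal 0.806 -0.592 -0.019
outer loop
vertex -0.435 -0.936 -5.134
vertex -0.169 -0.65 -2.73
vertex -1.022 -1.771 -4.021
endloop
endfacet
facet normal 0.806 -0.591 -0.019
outer loop
vertex 0.417 0.185 -3.843
vertex -0.169 -0.65 -2.73
vertex -0.435 -0.936 -5.134
endloop
endfacet

endsolid


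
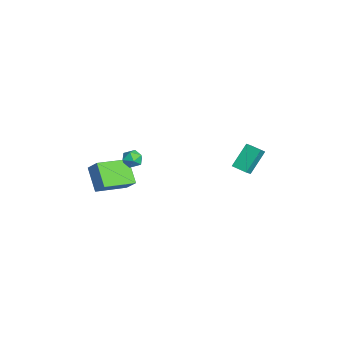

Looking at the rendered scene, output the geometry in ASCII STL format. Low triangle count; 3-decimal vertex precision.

solid 
facet normal -0.104 0.379 0.920
outer loop
vertex -1.118 -2.556 -0.971
vertex -0.585 -2.943 -0.751
vertex -0.472 -2.305 -1.001
endloop
endfacet
facet normal -0.311 0.850 0.425
outer loop
vertex -1.118 -2.556 -0.971
vertex -0.472 -2.305 -1.001
vertex -0.909 -2.201 -1.529
endloop
endfacet
facet normal -0.833 0.553 0.040
outer loop
vertex -1.118 -2.556 -0.971
vertex -0.909 -2.201 -1.529
vertex -1.293 -2.774 -1.606
endloop
endfacet
facet normal -0.949 -0.103 0.297
outer loop
vertex -1.118 -2.556 -0.971
vertex -1.293 -2.774 -1.606
vertex -1.093 -3.232 -1.125
endloop
endfacet
facet normal -0.499 -0.210 0.841
outer loop
vertex -1.118 -2.556 -0.971
vertex -1.093 -3.232 -1.125
vertex -0.585 -2.943 -0.751
endloop
endfacet
facet normal 0.243 0.970 -0.010
outer loop
vertex -0.909 -2.201 -1.529
vertex -0.472 -2.305 -1.001
vertex -0.247 -2.368 -1.655
endloop
endfacet
facet normal 0.576 0.208 0.790
outer loop
vertex -0.472 -2.305 -1.001
vertex -0.585 -2.943 -0.751
vertex -0.047 -2.826 -1.174
endloop
endfacet
facet normal -0.062 -0.747 0.662
outer loop
vertex -0.585 -2.943 -0.751
vertex -1.093 -3.232 -1.125
vertex -0.431 -3.399 -1.251
endloop
endfacet
facet normal -0.790 -0.573 -0.217
outer loop
vertex -1.093 -3.232 -1.125
vertex -1.293 -2.774 -1.606
vertex -0.868 -3.295 -1.779
endloop
endfacet
facet normal -0.602 0.489 -0.631
outer loop
vertex -1.293 -2.774 -1.606
vertex -0.909 -2.201 -1.529
vertex -0.755 -2.657 -2.029
endloop
endfacet
facet normal 0.949 0.103 -0.297
outer loop
vertex -0.222 -3.044 -1.809
vertex -0.247 -2.368 -1.655
vertex -0.047 -2.826 -1.174
endloop
endfacet
facet normal 0.833 -0.553 -0.040
outer loop
vertex -0.222 -3.044 -1.809
vertex -0.047 -2.826 -1.174
vertex -0.431 -3.399 -1.251
endloop
endfacet
facet normal 0.311 -0.850 -0.425
outer loop
vertex -0.222 -3.044 -1.809
vertex -0.431 -3.399 -1.251
vertex -0.868 -3.295 -1.779
endloop
endfacet
facet normal 0.104 -0.379 -0.920
outer loop
vertex -0.222 -3.044 -1.809
vertex -0.868 -3.295 -1.779
vertex -0.755 -2.657 -2.029
endloop
endfacet
facet normal 0.499 0.210 -0.841
outer loop
vertex -0.222 -3.044 -1.809
vertex -0.755 -2.657 -2.029
vertex -0.247 -2.368 -1.655
endloop
endfacet
facet normal 0.790 0.573 0.217
outer loop
vertex -0.047 -2.826 -1.174
vertex -0.247 -2.368 -1.655
vertex -0.472 -2.305 -1.001
endloop
endfacet
facet normal 0.602 -0.489 0.631
outer loop
vertex -0.431 -3.399 -1.251
vertex -0.047 -2.826 -1.174
vertex -0.585 -2.943 -0.751
endloop
endfacet
facet normal -0.243 -0.970 0.010
outer loop
vertex -0.868 -3.295 -1.779
vertex -0.431 -3.399 -1.251
vertex -1.093 -3.232 -1.125
endloop
endfacet
facet normal -0.576 -0.208 -0.790
outer loop
vertex -0.755 -2.657 -2.029
vertex -0.868 -3.295 -1.779
vertex -1.293 -2.774 -1.606
endloop
endfacet
facet normal 0.062 0.747 -0.662
outer loop
vertex -0.247 -2.368 -1.655
vertex -0.755 -2.657 -2.029
vertex -0.909 -2.201 -1.529
endloop
endfacet
facet normal -0.629 0.445 -0.638
outer loop
vertex 0.564 3.847 -0.277
vertex 1.229 4.53 -0.456
vertex 1.21 2.873 -1.593
endloop
endfacet
facet normal -0.686 -0.704 0.185
outer loop
vertex 1.751 2.49 -1.044
vertex 0.564 3.847 -0.277
vertex 1.21 2.873 -1.593
endloop
endfacet
facet normal -0.629 0.445 -0.638
outer loop
vertex 1.21 2.873 -1.593
vertex 1.229 4.53 -0.456
vertex 1.875 3.556 -1.772
endloop
endfacet
facet normal 0.367 -0.553 -0.748
outer loop
vertex 1.875 3.556 -1.772
vertex 1.751 2.49 -1.044
vertex 1.21 2.873 -1.593
endloop
endfacet
facet normal -0.367 0.553 0.748
outer loop
vertex 0.564 3.847 -0.277
vertex 1.77 4.147 0.093
vertex 1.229 4.53 -0.456
endloop
endfacet
facet normal -0.686 -0.704 0.185
outer loop
vertex 1.105 3.464 0.272
vertex 0.564 3.847 -0.277
vertex 1.751 2.49 -1.044
endloop
endfacet
facet normal -0.367 0.553 0.748
outer loop
vertex 1.105 3.464 0.272
vertex 1.77 4.147 0.093
vertex 0.564 3.847 -0.277
endloop
endfacet
facet normal 0.686 0.704 -0.185
outer loop
vertex 1.229 4.53 -0.456
vertex 1.77 4.147 0.093
vertex 1.875 3.556 -1.772
endloop
endfacet
facet normal 0.367 -0.553 -0.748
outer loop
vertex 2.416 3.173 -1.223
vertex 1.751 2.49 -1.044
vertex 1.875 3.556 -1.772
endloop
endfacet
facet normal 0.686 0.704 -0.185
outer loop
vertex 1.875 3.556 -1.772
vertex 1.77 4.147 0.093
vertex 2.416 3.173 -1.223
endloop
endfacet
facet normal 0.629 -0.445 0.638
outer loop
vertex 2.416 3.173 -1.223
vertex 1.105 3.464 0.272
vertex 1.751 2.49 -1.044
endloop
endfacet
facet normal 0.629 -0.445 0.638
outer loop
vertex 1.77 4.147 0.093
vertex 1.105 3.464 0.272
vertex 2.416 3.173 -1.223
endloop
endfacet
facet normal -0.591 -0.373 -0.715
outer loop
vertex -2.558 -5.118 -3.168
vertex -3.273 -3.158 -3.599
vertex -1.245 -4.902 -4.365
endloop
endfacet
facet normal 0.336 -0.920 0.202
outer loop
vertex -0.547 -4.462 -3.521
vertex -2.558 -5.118 -3.168
vertex -1.245 -4.902 -4.365
endloop
endfacet
facet normal -0.591 -0.373 -0.716
outer loop
vertex -1.245 -4.902 -4.365
vertex -3.273 -3.158 -3.599
vertex -1.959 -2.943 -4.796
endloop
endfacet
facet normal 0.733 0.120 -0.669
outer loop
vertex -1.959 -2.943 -4.796
vertex -0.547 -4.462 -3.521
vertex -1.245 -4.902 -4.365
endloop
endfacet
facet normal -0.733 -0.120 0.669
outer loop
vertex -2.558 -5.118 -3.168
vertex -2.575 -2.718 -2.755
vertex -3.273 -3.158 -3.599
endloop
endfacet
facet normal 0.336 -0.920 0.203
outer loop
vertex -1.861 -4.677 -2.324
vertex -2.558 -5.118 -3.168
vertex -0.547 -4.462 -3.521
endloop
endfacet
facet normal -0.734 -0.120 0.669
outer loop
vertex -1.861 -4.677 -2.324
vertex -2.575 -2.718 -2.755
vertex -2.558 -5.118 -3.168
endloop
endfacet
facet normal -0.335 0.920 -0.203
outer loop
vertex -3.273 -3.158 -3.599
vertex -2.575 -2.718 -2.755
vertex -1.959 -2.943 -4.796
endloop
endfacet
facet normal 0.734 0.121 -0.669
outer loop
vertex -1.262 -2.502 -3.952
vertex -0.547 -4.462 -3.521
vertex -1.959 -2.943 -4.796
endloop
endfacet
facet normal -0.336 0.920 -0.203
outer loop
vertex -1.959 -2.943 -4.796
vertex -2.575 -2.718 -2.755
vertex -1.262 -2.502 -3.952
endloop
endfacet
facet normal 0.591 0.373 0.716
outer loop
vertex -1.262 -2.502 -3.952
vertex -1.861 -4.677 -2.324
vertex -0.547 -4.462 -3.521
endloop
endfacet
facet normal 0.591 0.373 0.715
outer loop
vertex -2.575 -2.718 -2.755
vertex -1.861 -4.677 -2.324
vertex -1.262 -2.502 -3.952
endloop
endfacet

endsolid


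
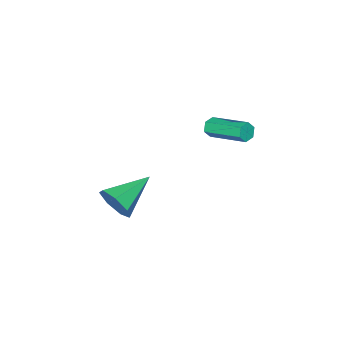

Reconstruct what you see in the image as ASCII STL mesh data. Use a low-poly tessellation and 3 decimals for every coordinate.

solid 
facet normal 0.928 -0.143 -0.344
outer loop
vertex 5.09 -2.045 -0.673
vertex 4.747 -2.404 -1.448
vertex 4.951 -1.526 -1.263
endloop
endfacet
facet normal -0.048 0.744 0.666
outer loop
vertex 5.09 -2.045 -0.673
vertex 4.951 -1.526 -1.263
vertex 2.873 -2.116 -0.752
endloop
endfacet
facet normal 0.928 -0.143 -0.345
outer loop
vertex 4.951 -1.526 -1.263
vertex 4.747 -2.404 -1.448
vertex 4.658 -1.668 -1.993
endloop
endfacet
facet normal -0.288 0.955 -0.070
outer loop
vertex 4.951 -1.526 -1.263
vertex 4.658 -1.668 -1.993
vertex 2.873 -2.116 -0.752
endloop
endfacet
facet normal 0.928 -0.143 -0.344
outer loop
vertex 4.658 -1.668 -1.993
vertex 4.747 -2.404 -1.448
vertex 4.433 -2.365 -2.311
endloop
endfacet
facet normal -0.578 0.486 -0.656
outer loop
vertex 4.658 -1.668 -1.993
vertex 4.433 -2.365 -2.311
vertex 2.873 -2.116 -0.752
endloop
endfacet
facet normal 0.928 -0.143 -0.344
outer loop
vertex 4.433 -2.365 -2.311
vertex 4.747 -2.404 -1.448
vertex 4.444 -3.091 -1.98
endloop
endfacet
facet normal -0.697 -0.306 -0.648
outer loop
vertex 4.433 -2.365 -2.311
vertex 4.444 -3.091 -1.98
vertex 2.873 -2.116 -0.752
endloop
endfacet
facet normal 0.928 -0.143 -0.344
outer loop
vertex 4.444 -3.091 -1.98
vertex 4.747 -2.404 -1.448
vertex 4.684 -3.3 -1.247
endloop
endfacet
facet normal -0.557 -0.829 -0.054
outer loop
vertex 4.444 -3.091 -1.98
vertex 4.684 -3.3 -1.247
vertex 2.873 -2.116 -0.752
endloop
endfacet
facet normal 0.928 -0.142 -0.344
outer loop
vertex 4.684 -3.3 -1.247
vertex 4.747 -2.404 -1.448
vertex 4.971 -2.835 -0.666
endloop
endfacet
facet normal -0.263 -0.686 0.679
outer loop
vertex 4.684 -3.3 -1.247
vertex 4.971 -2.835 -0.666
vertex 2.873 -2.116 -0.752
endloop
endfacet
facet normal 0.928 -0.143 -0.344
outer loop
vertex 4.971 -2.835 -0.666
vertex 4.747 -2.404 -1.448
vertex 5.09 -2.045 -0.673
endloop
endfacet
facet normal -0.036 0.014 0.999
outer loop
vertex 4.971 -2.835 -0.666
vertex 5.09 -2.045 -0.673
vertex 2.873 -2.116 -0.752
endloop
endfacet
facet normal 0.014 -0.953 -0.303
outer loop
vertex -1.114 -2.402 0.205
vertex -1.376 -2.273 -0.213
vertex -0.866 -2.264 -0.218
endloop
endfacet
facet normal 0.873 -0.136 0.468
outer loop
vertex -1.114 -2.402 0.205
vertex -0.866 -2.264 -0.218
vertex -1.142 -0.496 0.811
endloop
endfacet
facet normal 0.874 -0.135 0.467
outer loop
vertex -1.142 -0.496 0.811
vertex -0.866 -2.264 -0.218
vertex -0.894 -0.358 0.387
endloop
endfacet
facet normal -0.013 0.953 0.302
outer loop
vertex -1.142 -0.496 0.811
vertex -0.894 -0.358 0.387
vertex -1.404 -0.367 0.393
endloop
endfacet
facet normal 0.014 -0.953 -0.303
outer loop
vertex -0.866 -2.264 -0.218
vertex -1.376 -2.273 -0.213
vertex -1.128 -2.135 -0.636
endloop
endfacet
facet normal 0.858 0.167 -0.486
outer loop
vertex -0.866 -2.264 -0.218
vertex -1.128 -2.135 -0.636
vertex -0.894 -0.358 0.387
endloop
endfacet
facet normal 0.858 0.167 -0.486
outer loop
vertex -0.894 -0.358 0.387
vertex -1.128 -2.135 -0.636
vertex -1.156 -0.229 -0.031
endloop
endfacet
facet normal -0.013 0.953 0.302
outer loop
vertex -0.894 -0.358 0.387
vertex -1.156 -0.229 -0.031
vertex -1.404 -0.367 0.393
endloop
endfacet
facet normal 0.014 -0.953 -0.303
outer loop
vertex -1.128 -2.135 -0.636
vertex -1.376 -2.273 -0.213
vertex -1.638 -2.144 -0.631
endloop
endfacet
facet normal -0.015 0.302 -0.953
outer loop
vertex -1.128 -2.135 -0.636
vertex -1.638 -2.144 -0.631
vertex -1.156 -0.229 -0.031
endloop
endfacet
facet normal -0.017 0.303 -0.953
outer loop
vertex -1.156 -0.229 -0.031
vertex -1.638 -2.144 -0.631
vertex -1.666 -0.238 -0.025
endloop
endfacet
facet normal -0.013 0.953 0.302
outer loop
vertex -1.156 -0.229 -0.031
vertex -1.666 -0.238 -0.025
vertex -1.404 -0.367 0.393
endloop
endfacet
facet normal 0.013 -0.953 -0.302
outer loop
vertex -1.638 -2.144 -0.631
vertex -1.376 -2.273 -0.213
vertex -1.886 -2.282 -0.207
endloop
endfacet
facet normal -0.874 0.136 -0.467
outer loop
vertex -1.638 -2.144 -0.631
vertex -1.886 -2.282 -0.207
vertex -1.666 -0.238 -0.025
endloop
endfacet
facet normal -0.873 0.136 -0.468
outer loop
vertex -1.666 -0.238 -0.025
vertex -1.886 -2.282 -0.207
vertex -1.914 -0.376 0.398
endloop
endfacet
facet normal -0.014 0.953 0.303
outer loop
vertex -1.666 -0.238 -0.025
vertex -1.914 -0.376 0.398
vertex -1.404 -0.367 0.393
endloop
endfacet
facet normal 0.013 -0.953 -0.302
outer loop
vertex -1.886 -2.282 -0.207
vertex -1.376 -2.273 -0.213
vertex -1.624 -2.411 0.211
endloop
endfacet
facet normal -0.858 -0.167 0.486
outer loop
vertex -1.886 -2.282 -0.207
vertex -1.624 -2.411 0.211
vertex -1.914 -0.376 0.398
endloop
endfacet
facet normal -0.858 -0.167 0.486
outer loop
vertex -1.914 -0.376 0.398
vertex -1.624 -2.411 0.211
vertex -1.652 -0.505 0.816
endloop
endfacet
facet normal -0.014 0.953 0.303
outer loop
vertex -1.914 -0.376 0.398
vertex -1.652 -0.505 0.816
vertex -1.404 -0.367 0.393
endloop
endfacet
facet normal 0.013 -0.953 -0.302
outer loop
vertex -1.624 -2.411 0.211
vertex -1.376 -2.273 -0.213
vertex -1.114 -2.402 0.205
endloop
endfacet
facet normal 0.017 -0.302 0.953
outer loop
vertex -1.624 -2.411 0.211
vertex -1.114 -2.402 0.205
vertex -1.652 -0.505 0.816
endloop
endfacet
facet normal 0.015 -0.303 0.953
outer loop
vertex -1.652 -0.505 0.816
vertex -1.114 -2.402 0.205
vertex -1.142 -0.496 0.811
endloop
endfacet
facet normal -0.014 0.953 0.303
outer loop
vertex -1.652 -0.505 0.816
vertex -1.142 -0.496 0.811
vertex -1.404 -0.367 0.393
endloop
endfacet

endsolid


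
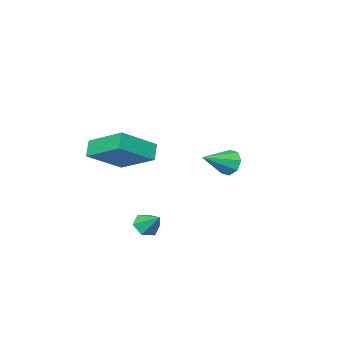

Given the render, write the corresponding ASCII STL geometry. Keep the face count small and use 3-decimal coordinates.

solid 
facet normal -0.015 -0.761 -0.649
outer loop
vertex 3.29 2.847 -3.995
vertex 2.791 2.582 -3.673
vertex 2.68 2.999 -4.159
endloop
endfacet
facet normal 0.316 0.878 -0.360
outer loop
vertex 3.29 2.847 -3.995
vertex 2.68 2.999 -4.159
vertex 2.809 3.458 -2.927
endloop
endfacet
facet normal -0.016 -0.761 -0.649
outer loop
vertex 2.68 2.999 -4.159
vertex 2.791 2.582 -3.673
vertex 2.181 2.735 -3.837
endloop
endfacet
facet normal -0.568 0.789 -0.234
outer loop
vertex 2.68 2.999 -4.159
vertex 2.181 2.735 -3.837
vertex 2.809 3.458 -2.927
endloop
endfacet
facet normal -0.016 -0.761 -0.649
outer loop
vertex 2.181 2.735 -3.837
vertex 2.791 2.582 -3.673
vertex 2.292 2.318 -3.351
endloop
endfacet
facet normal -0.878 0.245 0.411
outer loop
vertex 2.181 2.735 -3.837
vertex 2.292 2.318 -3.351
vertex 2.809 3.458 -2.927
endloop
endfacet
facet normal -0.015 -0.761 -0.648
outer loop
vertex 2.292 2.318 -3.351
vertex 2.791 2.582 -3.673
vertex 2.902 2.166 -3.187
endloop
endfacet
facet normal -0.302 -0.209 0.930
outer loop
vertex 2.292 2.318 -3.351
vertex 2.902 2.166 -3.187
vertex 2.809 3.458 -2.927
endloop
endfacet
facet normal -0.014 -0.761 -0.648
outer loop
vertex 2.902 2.166 -3.187
vertex 2.791 2.582 -3.673
vertex 3.401 2.43 -3.508
endloop
endfacet
facet normal 0.581 -0.120 0.805
outer loop
vertex 2.902 2.166 -3.187
vertex 3.401 2.43 -3.508
vertex 2.809 3.458 -2.927
endloop
endfacet
facet normal -0.014 -0.761 -0.648
outer loop
vertex 3.401 2.43 -3.508
vertex 2.791 2.582 -3.673
vertex 3.29 2.847 -3.995
endloop
endfacet
facet normal 0.892 0.423 0.159
outer loop
vertex 3.401 2.43 -3.508
vertex 3.29 2.847 -3.995
vertex 2.809 3.458 -2.927
endloop
endfacet
facet normal -0.525 -0.438 0.730
outer loop
vertex 2.431 0.626 1.024
vertex 0.737 0.928 -0.014
vertex 2.68 -1.271 0.065
endloop
endfacet
facet normal 0.843 -0.150 0.516
outer loop
vertex 3.163 -0.868 -0.606
vertex 2.431 0.626 1.024
vertex 2.68 -1.271 0.065
endloop
endfacet
facet normal -0.525 -0.438 0.730
outer loop
vertex 2.68 -1.271 0.065
vertex 0.737 0.928 -0.014
vertex 0.986 -0.969 -0.973
endloop
endfacet
facet normal 0.117 -0.886 -0.448
outer loop
vertex 0.986 -0.969 -0.973
vertex 3.163 -0.868 -0.606
vertex 2.68 -1.271 0.065
endloop
endfacet
facet normal -0.117 0.886 0.448
outer loop
vertex 2.431 0.626 1.024
vertex 1.22 1.331 -0.685
vertex 0.737 0.928 -0.014
endloop
endfacet
facet normal 0.843 -0.150 0.516
outer loop
vertex 2.914 1.029 0.353
vertex 2.431 0.626 1.024
vertex 3.163 -0.868 -0.606
endloop
endfacet
facet normal -0.117 0.886 0.448
outer loop
vertex 2.914 1.029 0.353
vertex 1.22 1.331 -0.685
vertex 2.431 0.626 1.024
endloop
endfacet
facet normal -0.843 0.150 -0.516
outer loop
vertex 0.737 0.928 -0.014
vertex 1.22 1.331 -0.685
vertex 0.986 -0.969 -0.973
endloop
endfacet
facet normal 0.117 -0.886 -0.448
outer loop
vertex 1.469 -0.566 -1.644
vertex 3.163 -0.868 -0.606
vertex 0.986 -0.969 -0.973
endloop
endfacet
facet normal -0.843 0.150 -0.516
outer loop
vertex 0.986 -0.969 -0.973
vertex 1.22 1.331 -0.685
vertex 1.469 -0.566 -1.644
endloop
endfacet
facet normal 0.525 0.438 -0.730
outer loop
vertex 1.469 -0.566 -1.644
vertex 2.914 1.029 0.353
vertex 3.163 -0.868 -0.606
endloop
endfacet
facet normal 0.525 0.438 -0.730
outer loop
vertex 1.22 1.331 -0.685
vertex 2.914 1.029 0.353
vertex 1.469 -0.566 -1.644
endloop
endfacet
facet normal -0.907 0.111 -0.406
outer loop
vertex -3.214 1.28 -2.851
vertex -3.524 0.972 -2.242
vertex -3.345 1.67 -2.451
endloop
endfacet
facet normal 0.679 0.624 -0.387
outer loop
vertex -3.214 1.28 -2.851
vertex -3.345 1.67 -2.451
vertex -2.036 0.788 -1.578
endloop
endfacet
facet normal -0.908 0.112 -0.403
outer loop
vertex -3.345 1.67 -2.451
vertex -3.524 0.972 -2.242
vertex -3.58 1.651 -1.927
endloop
endfacet
facet normal 0.436 0.871 0.227
outer loop
vertex -3.345 1.67 -2.451
vertex -3.58 1.651 -1.927
vertex -2.036 0.788 -1.578
endloop
endfacet
facet normal -0.907 0.113 -0.405
outer loop
vertex -3.58 1.651 -1.927
vertex -3.524 0.972 -2.242
vertex -3.783 1.235 -1.588
endloop
endfacet
facet normal 0.144 0.582 0.800
outer loop
vertex -3.58 1.651 -1.927
vertex -3.783 1.235 -1.588
vertex -2.036 0.788 -1.578
endloop
endfacet
facet normal -0.908 0.112 -0.405
outer loop
vertex -3.783 1.235 -1.588
vertex -3.524 0.972 -2.242
vertex -3.834 0.664 -1.632
endloop
endfacet
facet normal -0.025 -0.075 0.997
outer loop
vertex -3.783 1.235 -1.588
vertex -3.834 0.664 -1.632
vertex -2.036 0.788 -1.578
endloop
endfacet
facet normal -0.908 0.113 -0.404
outer loop
vertex -3.834 0.664 -1.632
vertex -3.524 0.972 -2.242
vertex -3.704 0.275 -2.033
endloop
endfacet
facet normal 0.028 -0.713 0.701
outer loop
vertex -3.834 0.664 -1.632
vertex -3.704 0.275 -2.033
vertex -2.036 0.788 -1.578
endloop
endfacet
facet normal -0.907 0.113 -0.405
outer loop
vertex -3.704 0.275 -2.033
vertex -3.524 0.972 -2.242
vertex -3.468 0.294 -2.556
endloop
endfacet
facet normal 0.271 -0.959 0.087
outer loop
vertex -3.704 0.275 -2.033
vertex -3.468 0.294 -2.556
vertex -2.036 0.788 -1.578
endloop
endfacet
facet normal -0.907 0.113 -0.405
outer loop
vertex -3.468 0.294 -2.556
vertex -3.524 0.972 -2.242
vertex -3.265 0.71 -2.895
endloop
endfacet
facet normal 0.562 -0.670 -0.485
outer loop
vertex -3.468 0.294 -2.556
vertex -3.265 0.71 -2.895
vertex -2.036 0.788 -1.578
endloop
endfacet
facet normal -0.907 0.112 -0.405
outer loop
vertex -3.265 0.71 -2.895
vertex -3.524 0.972 -2.242
vertex -3.214 1.28 -2.851
endloop
endfacet
facet normal 0.731 -0.013 -0.682
outer loop
vertex -3.265 0.71 -2.895
vertex -3.214 1.28 -2.851
vertex -2.036 0.788 -1.578
endloop
endfacet

endsolid


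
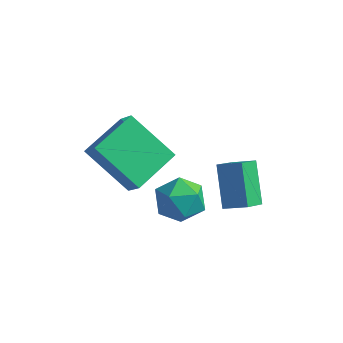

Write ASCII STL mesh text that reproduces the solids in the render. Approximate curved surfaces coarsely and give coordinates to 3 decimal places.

solid 
facet normal -0.200 0.854 0.480
outer loop
vertex -0.04 0.734 -0.229
vertex 0.322 0.36 0.587
vertex 0.899 0.839 -0.024
endloop
endfacet
facet normal -0.064 0.976 -0.209
outer loop
vertex -0.04 0.734 -0.229
vertex 0.899 0.839 -0.024
vertex 0.622 0.628 -0.926
endloop
endfacet
facet normal -0.532 0.601 -0.597
outer loop
vertex -0.04 0.734 -0.229
vertex 0.622 0.628 -0.926
vertex -0.127 0.018 -0.873
endloop
endfacet
facet normal -0.958 0.248 -0.146
outer loop
vertex -0.04 0.734 -0.229
vertex -0.127 0.018 -0.873
vertex -0.313 -0.148 0.062
endloop
endfacet
facet normal -0.753 0.404 0.519
outer loop
vertex -0.04 0.734 -0.229
vertex -0.313 -0.148 0.062
vertex 0.322 0.36 0.587
endloop
endfacet
facet normal 0.590 0.727 -0.351
outer loop
vertex 0.622 0.628 -0.926
vertex 0.899 0.839 -0.024
vertex 1.393 0.188 -0.542
endloop
endfacet
facet normal 0.370 0.529 0.764
outer loop
vertex 0.899 0.839 -0.024
vertex 0.322 0.36 0.587
vertex 1.207 0.022 0.393
endloop
endfacet
facet normal -0.525 -0.198 0.827
outer loop
vertex 0.322 0.36 0.587
vertex -0.313 -0.148 0.062
vertex 0.458 -0.588 0.446
endloop
endfacet
facet normal -0.857 -0.451 -0.250
outer loop
vertex -0.313 -0.148 0.062
vertex -0.127 0.018 -0.873
vertex 0.181 -0.799 -0.456
endloop
endfacet
facet normal -0.168 0.121 -0.978
outer loop
vertex -0.127 0.018 -0.873
vertex 0.622 0.628 -0.926
vertex 0.758 -0.32 -1.067
endloop
endfacet
facet normal 0.958 -0.248 0.146
outer loop
vertex 1.12 -0.694 -0.251
vertex 1.393 0.188 -0.542
vertex 1.207 0.022 0.393
endloop
endfacet
facet normal 0.532 -0.601 0.597
outer loop
vertex 1.12 -0.694 -0.251
vertex 1.207 0.022 0.393
vertex 0.458 -0.588 0.446
endloop
endfacet
facet normal 0.064 -0.976 0.209
outer loop
vertex 1.12 -0.694 -0.251
vertex 0.458 -0.588 0.446
vertex 0.181 -0.799 -0.456
endloop
endfacet
facet normal 0.200 -0.854 -0.480
outer loop
vertex 1.12 -0.694 -0.251
vertex 0.181 -0.799 -0.456
vertex 0.758 -0.32 -1.067
endloop
endfacet
facet normal 0.753 -0.404 -0.519
outer loop
vertex 1.12 -0.694 -0.251
vertex 0.758 -0.32 -1.067
vertex 1.393 0.188 -0.542
endloop
endfacet
facet normal 0.857 0.451 0.250
outer loop
vertex 1.207 0.022 0.393
vertex 1.393 0.188 -0.542
vertex 0.899 0.839 -0.024
endloop
endfacet
facet normal 0.168 -0.121 0.978
outer loop
vertex 0.458 -0.588 0.446
vertex 1.207 0.022 0.393
vertex 0.322 0.36 0.587
endloop
endfacet
facet normal -0.590 -0.727 0.351
outer loop
vertex 0.181 -0.799 -0.456
vertex 0.458 -0.588 0.446
vertex -0.313 -0.148 0.062
endloop
endfacet
facet normal -0.370 -0.529 -0.764
outer loop
vertex 0.758 -0.32 -1.067
vertex 0.181 -0.799 -0.456
vertex -0.127 0.018 -0.873
endloop
endfacet
facet normal 0.525 0.198 -0.827
outer loop
vertex 1.393 0.188 -0.542
vertex 0.758 -0.32 -1.067
vertex 0.622 0.628 -0.926
endloop
endfacet
facet normal -0.899 -0.193 -0.394
outer loop
vertex 0.936 1.839 0.266
vertex 1.028 2.762 -0.396
vertex 1.687 0.876 -0.974
endloop
endfacet
facet normal -0.080 -0.810 0.581
outer loop
vertex 2.532 1.058 -0.604
vertex 0.936 1.839 0.266
vertex 1.687 0.876 -0.974
endloop
endfacet
facet normal -0.899 -0.193 -0.394
outer loop
vertex 1.687 0.876 -0.974
vertex 1.028 2.762 -0.396
vertex 1.779 1.799 -1.636
endloop
endfacet
facet normal 0.431 -0.554 -0.712
outer loop
vertex 1.779 1.799 -1.636
vertex 2.532 1.058 -0.604
vertex 1.687 0.876 -0.974
endloop
endfacet
facet normal -0.431 0.554 0.712
outer loop
vertex 0.936 1.839 0.266
vertex 1.873 2.944 -0.026
vertex 1.028 2.762 -0.396
endloop
endfacet
facet normal -0.080 -0.810 0.581
outer loop
vertex 1.781 2.021 0.636
vertex 0.936 1.839 0.266
vertex 2.532 1.058 -0.604
endloop
endfacet
facet normal -0.431 0.554 0.712
outer loop
vertex 1.781 2.021 0.636
vertex 1.873 2.944 -0.026
vertex 0.936 1.839 0.266
endloop
endfacet
facet normal 0.080 0.810 -0.581
outer loop
vertex 1.028 2.762 -0.396
vertex 1.873 2.944 -0.026
vertex 1.779 1.799 -1.636
endloop
endfacet
facet normal 0.431 -0.554 -0.712
outer loop
vertex 2.624 1.981 -1.266
vertex 2.532 1.058 -0.604
vertex 1.779 1.799 -1.636
endloop
endfacet
facet normal 0.080 0.810 -0.581
outer loop
vertex 1.779 1.799 -1.636
vertex 1.873 2.944 -0.026
vertex 2.624 1.981 -1.266
endloop
endfacet
facet normal 0.899 0.193 0.394
outer loop
vertex 2.624 1.981 -1.266
vertex 1.781 2.021 0.636
vertex 2.532 1.058 -0.604
endloop
endfacet
facet normal 0.899 0.193 0.394
outer loop
vertex 1.873 2.944 -0.026
vertex 1.781 2.021 0.636
vertex 2.624 1.981 -1.266
endloop
endfacet
facet normal -0.784 0.011 0.621
outer loop
vertex -2.382 -0.555 1.7
vertex -1.99 1.203 2.164
vertex -3.019 -0.199 0.89
endloop
endfacet
facet normal -0.211 -0.945 -0.249
outer loop
vertex -1.31 -0.223 -0.464
vertex -2.382 -0.555 1.7
vertex -3.019 -0.199 0.89
endloop
endfacet
facet normal -0.784 0.011 0.621
outer loop
vertex -3.019 -0.199 0.89
vertex -1.99 1.203 2.164
vertex -2.626 1.559 1.354
endloop
endfacet
facet normal -0.584 0.327 -0.743
outer loop
vertex -2.626 1.559 1.354
vertex -1.31 -0.223 -0.464
vertex -3.019 -0.199 0.89
endloop
endfacet
facet normal 0.584 -0.326 0.743
outer loop
vertex -2.382 -0.555 1.7
vertex -0.281 1.179 0.81
vertex -1.99 1.203 2.164
endloop
endfacet
facet normal -0.211 -0.945 -0.250
outer loop
vertex -0.674 -0.579 0.346
vertex -2.382 -0.555 1.7
vertex -1.31 -0.223 -0.464
endloop
endfacet
facet normal 0.584 -0.327 0.743
outer loop
vertex -0.674 -0.579 0.346
vertex -0.281 1.179 0.81
vertex -2.382 -0.555 1.7
endloop
endfacet
facet normal 0.211 0.945 0.250
outer loop
vertex -1.99 1.203 2.164
vertex -0.281 1.179 0.81
vertex -2.626 1.559 1.354
endloop
endfacet
facet normal -0.584 0.326 -0.743
outer loop
vertex -0.918 1.535 0.0
vertex -1.31 -0.223 -0.464
vertex -2.626 1.559 1.354
endloop
endfacet
facet normal 0.211 0.945 0.249
outer loop
vertex -2.626 1.559 1.354
vertex -0.281 1.179 0.81
vertex -0.918 1.535 0.0
endloop
endfacet
facet normal 0.784 -0.011 -0.621
outer loop
vertex -0.918 1.535 0.0
vertex -0.674 -0.579 0.346
vertex -1.31 -0.223 -0.464
endloop
endfacet
facet normal 0.784 -0.011 -0.621
outer loop
vertex -0.281 1.179 0.81
vertex -0.674 -0.579 0.346
vertex -0.918 1.535 0.0
endloop
endfacet

endsolid


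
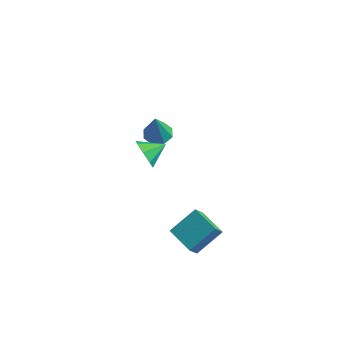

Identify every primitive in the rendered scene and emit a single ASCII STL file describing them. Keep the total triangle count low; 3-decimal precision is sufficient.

solid 
facet normal -0.943 0.251 0.217
outer loop
vertex 2.255 -4.475 -3.511
vertex 2.895 -3.063 -2.362
vertex 2.245 -3.816 -4.316
endloop
endfacet
facet normal -0.331 -0.732 -0.595
outer loop
vertex 3.905 -4.257 -4.698
vertex 2.255 -4.475 -3.511
vertex 2.245 -3.816 -4.316
endloop
endfacet
facet normal -0.943 0.251 0.217
outer loop
vertex 2.245 -3.816 -4.316
vertex 2.895 -3.063 -2.362
vertex 2.885 -2.404 -3.166
endloop
endfacet
facet normal -0.009 0.634 -0.773
outer loop
vertex 2.885 -2.404 -3.166
vertex 3.905 -4.257 -4.698
vertex 2.245 -3.816 -4.316
endloop
endfacet
facet normal 0.010 -0.634 0.773
outer loop
vertex 2.255 -4.475 -3.511
vertex 4.555 -3.504 -2.744
vertex 2.895 -3.063 -2.362
endloop
endfacet
facet normal -0.332 -0.732 -0.596
outer loop
vertex 3.915 -4.916 -3.894
vertex 2.255 -4.475 -3.511
vertex 3.905 -4.257 -4.698
endloop
endfacet
facet normal 0.010 -0.634 0.773
outer loop
vertex 3.915 -4.916 -3.894
vertex 4.555 -3.504 -2.744
vertex 2.255 -4.475 -3.511
endloop
endfacet
facet normal 0.331 0.732 0.596
outer loop
vertex 2.895 -3.063 -2.362
vertex 4.555 -3.504 -2.744
vertex 2.885 -2.404 -3.166
endloop
endfacet
facet normal -0.010 0.634 -0.773
outer loop
vertex 4.545 -2.845 -3.549
vertex 3.905 -4.257 -4.698
vertex 2.885 -2.404 -3.166
endloop
endfacet
facet normal 0.332 0.732 0.595
outer loop
vertex 2.885 -2.404 -3.166
vertex 4.555 -3.504 -2.744
vertex 4.545 -2.845 -3.549
endloop
endfacet
facet normal 0.943 -0.251 -0.217
outer loop
vertex 4.545 -2.845 -3.549
vertex 3.915 -4.916 -3.894
vertex 3.905 -4.257 -4.698
endloop
endfacet
facet normal 0.943 -0.251 -0.217
outer loop
vertex 4.555 -3.504 -2.744
vertex 3.915 -4.916 -3.894
vertex 4.545 -2.845 -3.549
endloop
endfacet
facet normal -0.151 0.312 -0.938
outer loop
vertex -3.048 1.99 -3.619
vertex -3.801 2.391 -3.364
vertex -2.946 2.634 -3.421
endloop
endfacet
facet normal 0.966 -0.203 0.162
outer loop
vertex -3.048 1.99 -3.619
vertex -2.946 2.634 -3.421
vertex -3.479 1.729 -1.376
endloop
endfacet
facet normal -0.151 0.312 -0.938
outer loop
vertex -2.946 2.634 -3.421
vertex -3.801 2.391 -3.364
vertex -3.345 3.136 -3.19
endloop
endfacet
facet normal 0.797 0.447 0.406
outer loop
vertex -2.946 2.634 -3.421
vertex -3.345 3.136 -3.19
vertex -3.479 1.729 -1.376
endloop
endfacet
facet normal -0.153 0.312 -0.938
outer loop
vertex -3.345 3.136 -3.19
vertex -3.801 2.391 -3.364
vertex -4.01 3.201 -3.06
endloop
endfacet
facet normal 0.194 0.768 0.610
outer loop
vertex -3.345 3.136 -3.19
vertex -4.01 3.201 -3.06
vertex -3.479 1.729 -1.376
endloop
endfacet
facet normal -0.151 0.313 -0.938
outer loop
vertex -4.01 3.201 -3.06
vertex -3.801 2.391 -3.364
vertex -4.553 2.793 -3.109
endloop
endfacet
facet normal -0.490 0.574 0.656
outer loop
vertex -4.01 3.201 -3.06
vertex -4.553 2.793 -3.109
vertex -3.479 1.729 -1.376
endloop
endfacet
facet normal -0.151 0.312 -0.938
outer loop
vertex -4.553 2.793 -3.109
vertex -3.801 2.391 -3.364
vertex -4.655 2.149 -3.307
endloop
endfacet
facet normal -0.856 -0.023 0.516
outer loop
vertex -4.553 2.793 -3.109
vertex -4.655 2.149 -3.307
vertex -3.479 1.729 -1.376
endloop
endfacet
facet normal -0.151 0.312 -0.938
outer loop
vertex -4.655 2.149 -3.307
vertex -3.801 2.391 -3.364
vertex -4.257 1.647 -3.538
endloop
endfacet
facet normal -0.689 -0.672 0.273
outer loop
vertex -4.655 2.149 -3.307
vertex -4.257 1.647 -3.538
vertex -3.479 1.729 -1.376
endloop
endfacet
facet normal -0.152 0.313 -0.938
outer loop
vertex -4.257 1.647 -3.538
vertex -3.801 2.391 -3.364
vertex -3.591 1.582 -3.668
endloop
endfacet
facet normal -0.084 -0.994 0.068
outer loop
vertex -4.257 1.647 -3.538
vertex -3.591 1.582 -3.668
vertex -3.479 1.729 -1.376
endloop
endfacet
facet normal -0.151 0.313 -0.938
outer loop
vertex -3.591 1.582 -3.668
vertex -3.801 2.391 -3.364
vertex -3.048 1.99 -3.619
endloop
endfacet
facet normal 0.599 -0.800 0.022
outer loop
vertex -3.591 1.582 -3.668
vertex -3.048 1.99 -3.619
vertex -3.479 1.729 -1.376
endloop
endfacet
facet normal -0.492 -0.799 -0.346
outer loop
vertex -0.613 -3.032 0.571
vertex -0.977 -2.491 -0.16
vertex -0.174 -3.039 -0.037
endloop
endfacet
facet normal 0.810 -0.048 0.585
outer loop
vertex -0.613 -3.032 0.571
vertex -0.174 -3.039 -0.037
vertex -0.323 -1.429 0.3
endloop
endfacet
facet normal -0.492 -0.799 -0.346
outer loop
vertex -0.174 -3.039 -0.037
vertex -0.977 -2.491 -0.16
vertex -0.205 -2.725 -0.717
endloop
endfacet
facet normal 0.996 0.093 -0.003
outer loop
vertex -0.174 -3.039 -0.037
vertex -0.205 -2.725 -0.717
vertex -0.323 -1.429 0.3
endloop
endfacet
facet normal -0.492 -0.799 -0.346
outer loop
vertex -0.205 -2.725 -0.717
vertex -0.977 -2.491 -0.16
vertex -0.688 -2.274 -1.071
endloop
endfacet
facet normal 0.761 0.442 -0.475
outer loop
vertex -0.205 -2.725 -0.717
vertex -0.688 -2.274 -1.071
vertex -0.323 -1.429 0.3
endloop
endfacet
facet normal -0.491 -0.799 -0.346
outer loop
vertex -0.688 -2.274 -1.071
vertex -0.977 -2.491 -0.16
vertex -1.341 -1.95 -0.892
endloop
endfacet
facet normal 0.243 0.796 -0.555
outer loop
vertex -0.688 -2.274 -1.071
vertex -1.341 -1.95 -0.892
vertex -0.323 -1.429 0.3
endloop
endfacet
facet normal -0.492 -0.799 -0.346
outer loop
vertex -1.341 -1.95 -0.892
vertex -0.977 -2.491 -0.16
vertex -1.78 -1.943 -0.284
endloop
endfacet
facet normal -0.256 0.947 -0.195
outer loop
vertex -1.341 -1.95 -0.892
vertex -1.78 -1.943 -0.284
vertex -0.323 -1.429 0.3
endloop
endfacet
facet normal -0.491 -0.799 -0.348
outer loop
vertex -1.78 -1.943 -0.284
vertex -0.977 -2.491 -0.16
vertex -1.749 -2.258 0.396
endloop
endfacet
facet normal -0.442 0.806 0.394
outer loop
vertex -1.78 -1.943 -0.284
vertex -1.749 -2.258 0.396
vertex -0.323 -1.429 0.3
endloop
endfacet
facet normal -0.491 -0.799 -0.347
outer loop
vertex -1.749 -2.258 0.396
vertex -0.977 -2.491 -0.16
vertex -1.266 -2.709 0.751
endloop
endfacet
facet normal -0.208 0.458 0.864
outer loop
vertex -1.749 -2.258 0.396
vertex -1.266 -2.709 0.751
vertex -0.323 -1.429 0.3
endloop
endfacet
facet normal -0.491 -0.799 -0.347
outer loop
vertex -1.266 -2.709 0.751
vertex -0.977 -2.491 -0.16
vertex -0.613 -3.032 0.571
endloop
endfacet
facet normal 0.311 0.103 0.945
outer loop
vertex -1.266 -2.709 0.751
vertex -0.613 -3.032 0.571
vertex -0.323 -1.429 0.3
endloop
endfacet

endsolid
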